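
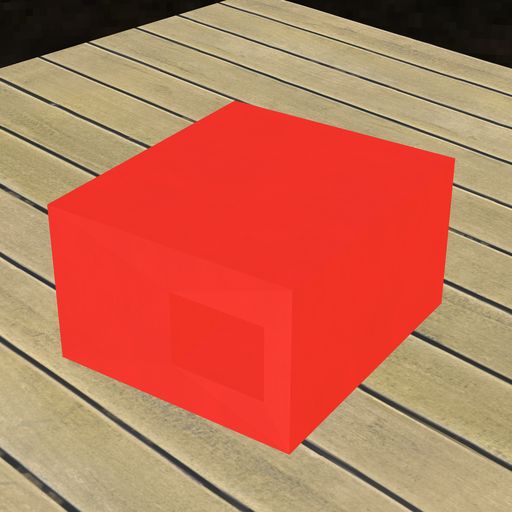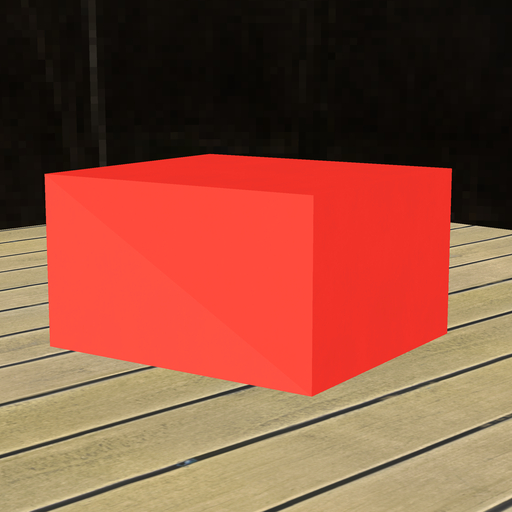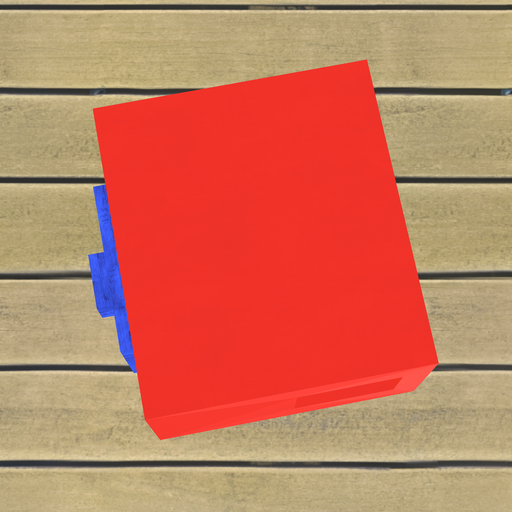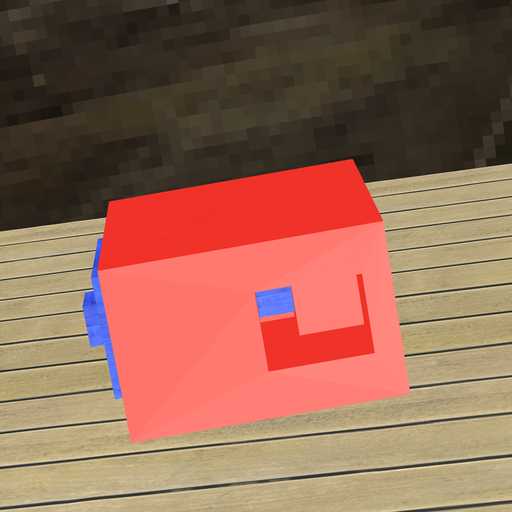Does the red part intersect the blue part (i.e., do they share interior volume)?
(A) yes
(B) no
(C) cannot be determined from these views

(A) yes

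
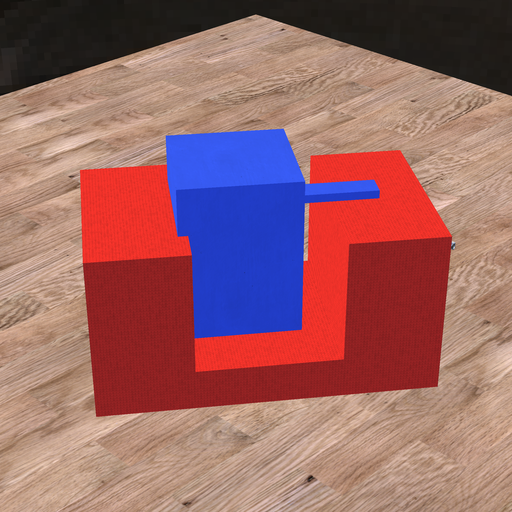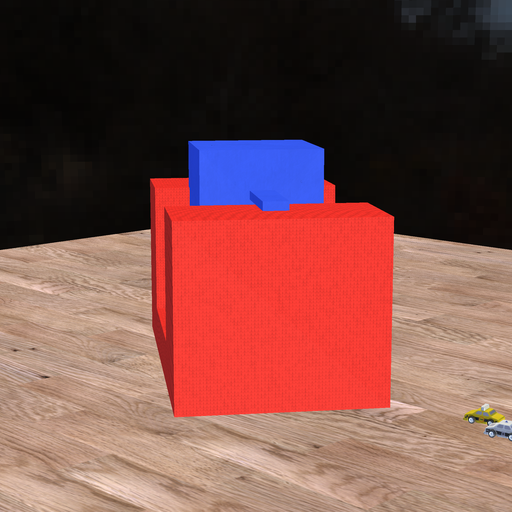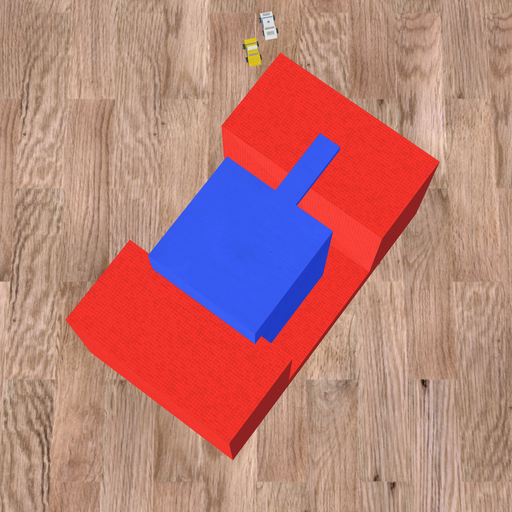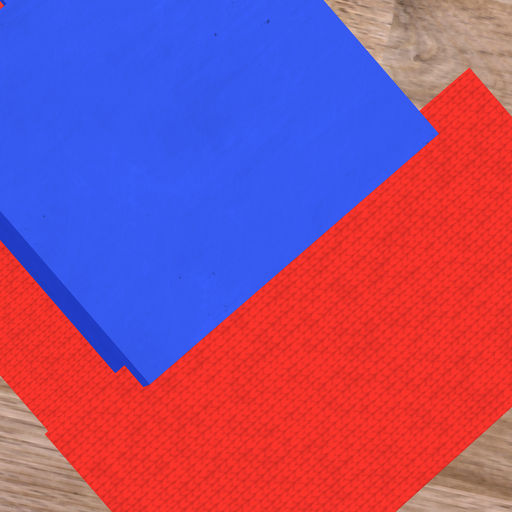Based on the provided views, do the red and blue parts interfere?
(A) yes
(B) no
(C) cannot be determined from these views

(A) yes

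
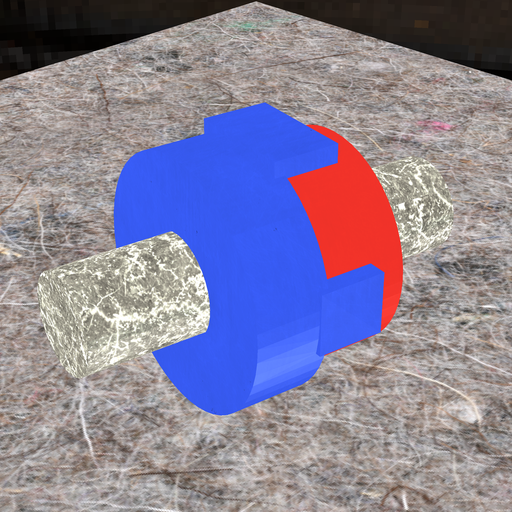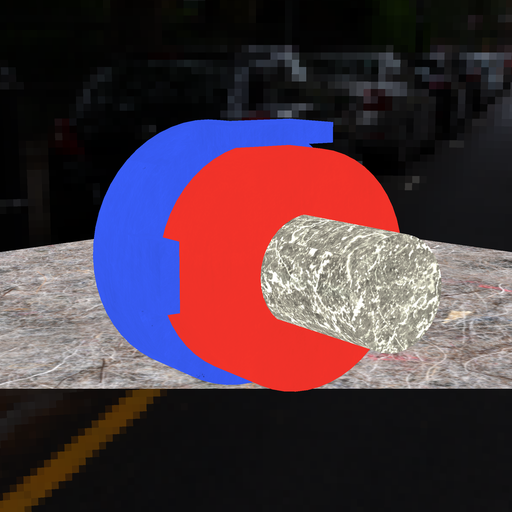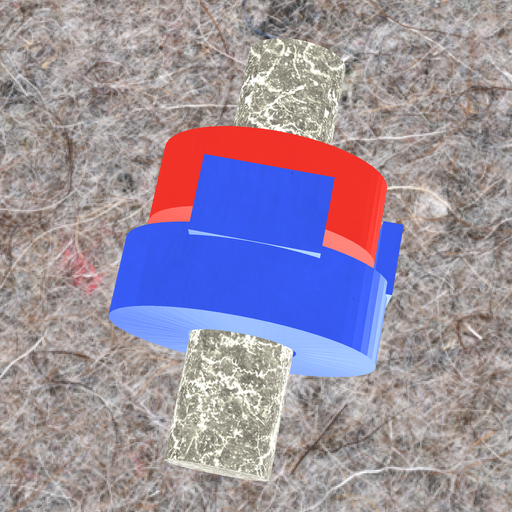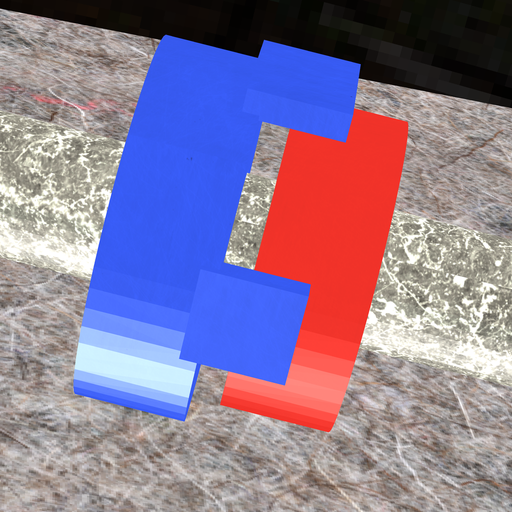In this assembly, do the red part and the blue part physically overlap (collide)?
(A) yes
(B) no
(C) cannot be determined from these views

(B) no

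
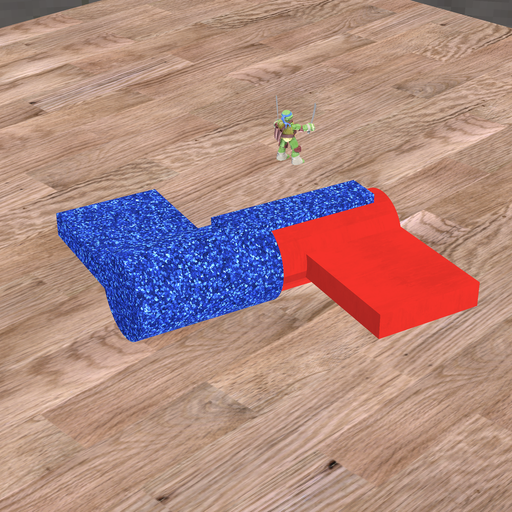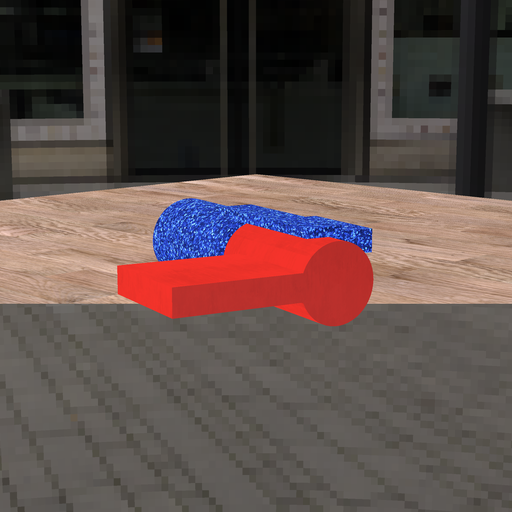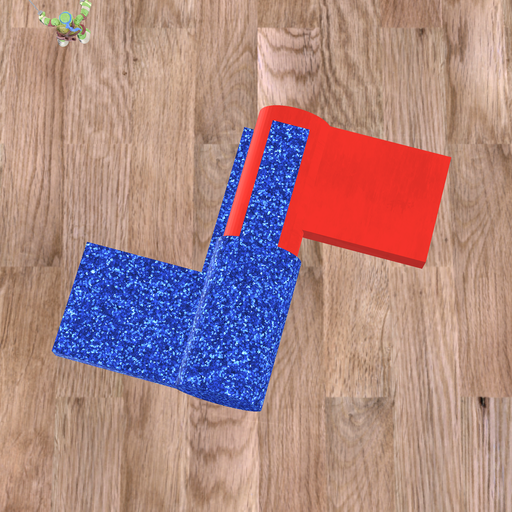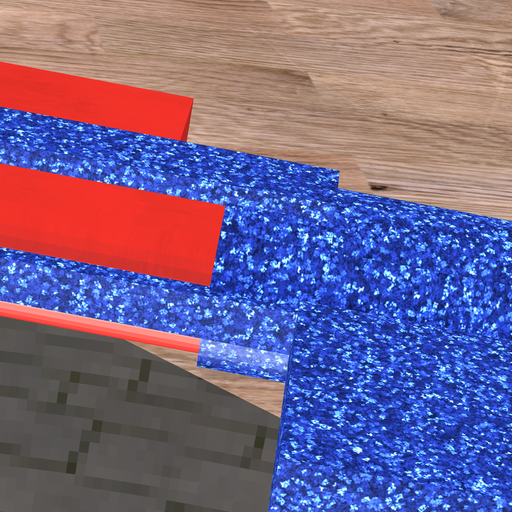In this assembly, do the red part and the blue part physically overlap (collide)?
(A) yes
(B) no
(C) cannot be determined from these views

(A) yes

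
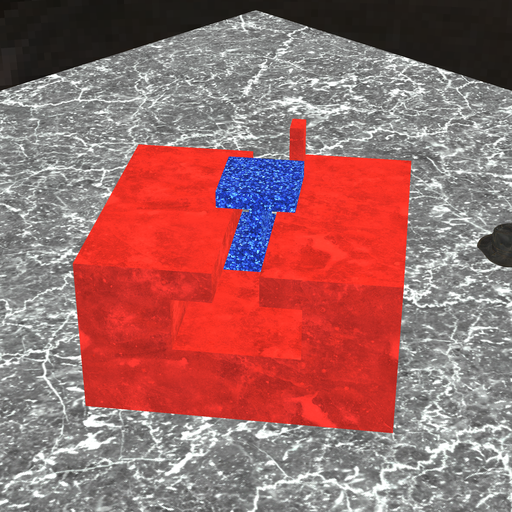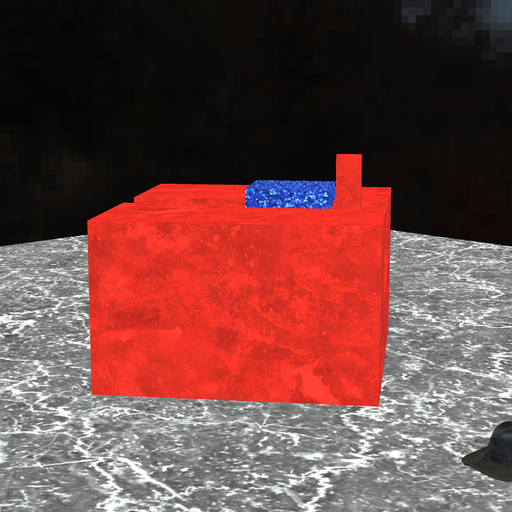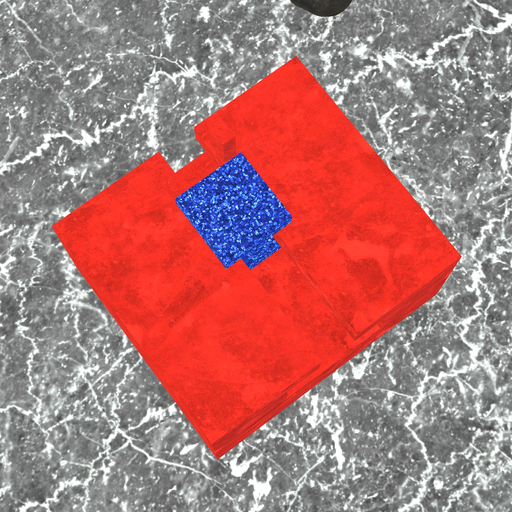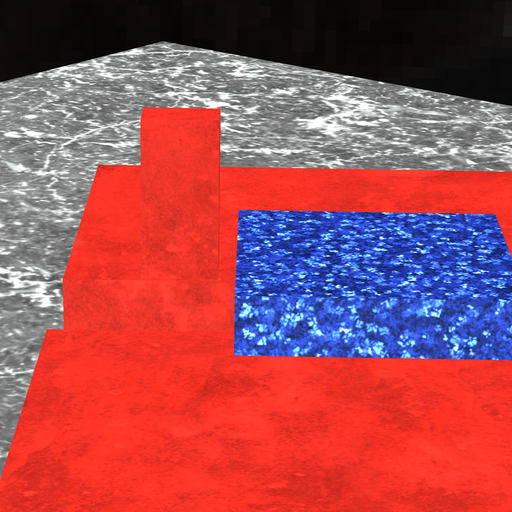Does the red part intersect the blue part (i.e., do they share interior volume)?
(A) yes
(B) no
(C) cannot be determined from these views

(B) no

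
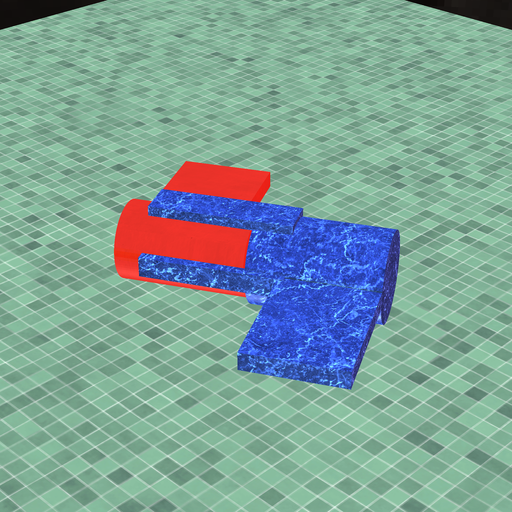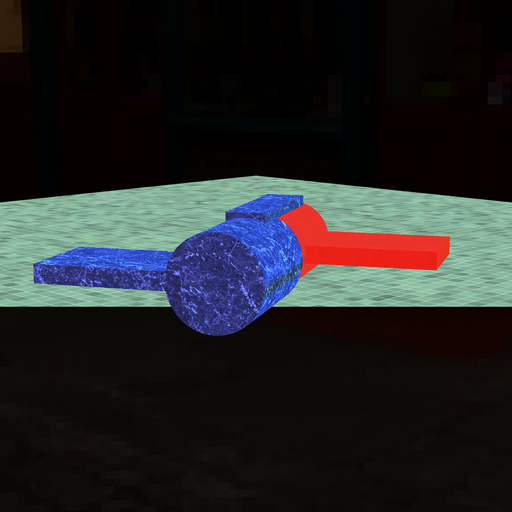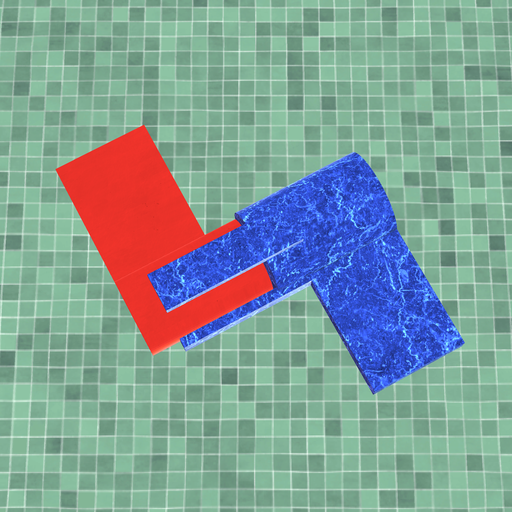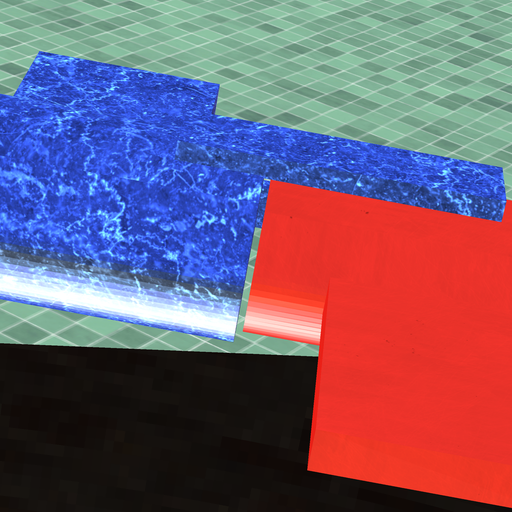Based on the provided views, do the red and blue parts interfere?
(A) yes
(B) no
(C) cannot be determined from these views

(B) no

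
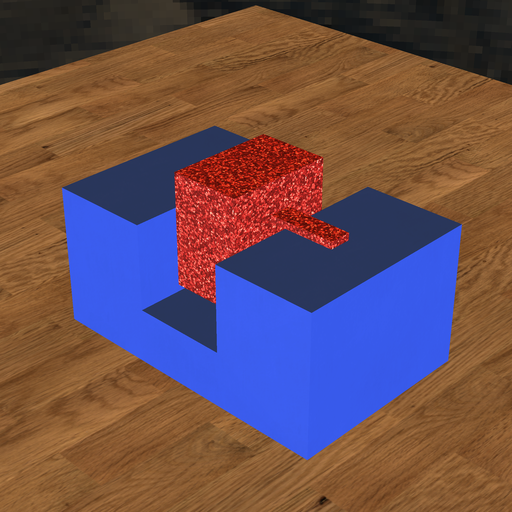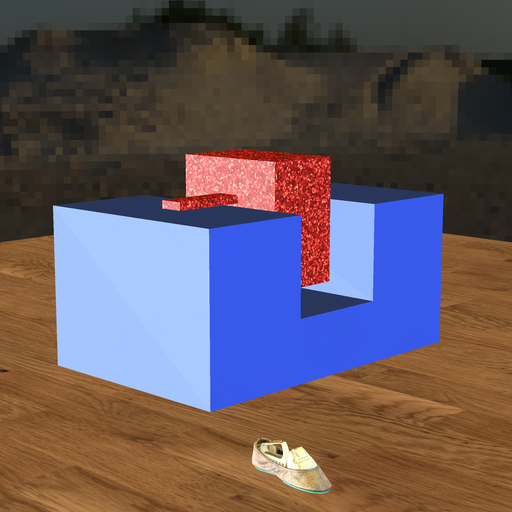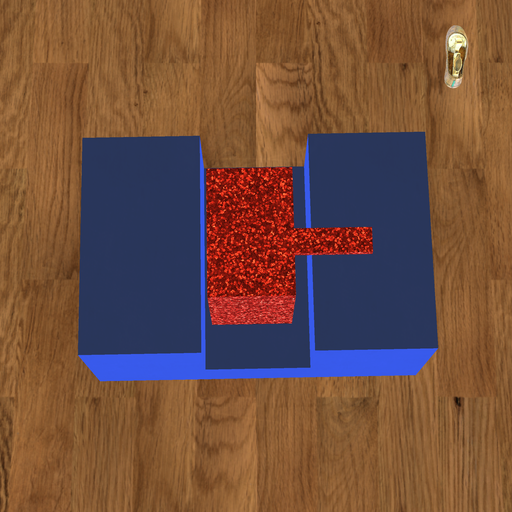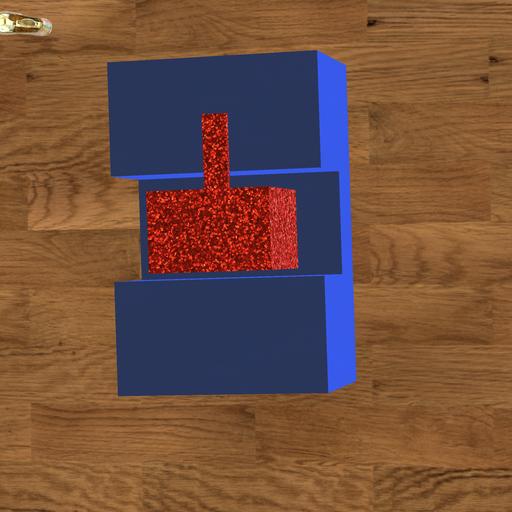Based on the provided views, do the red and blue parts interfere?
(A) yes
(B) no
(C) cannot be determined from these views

(B) no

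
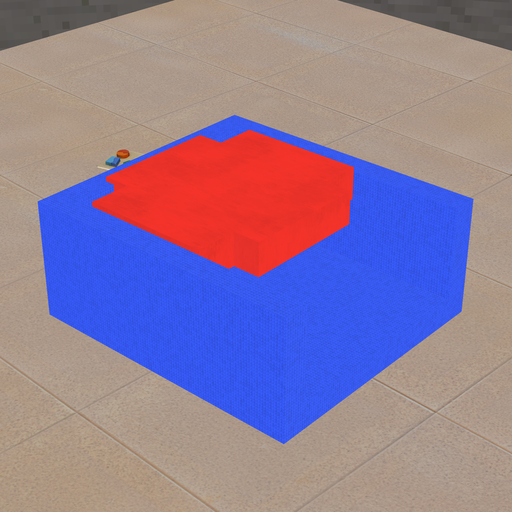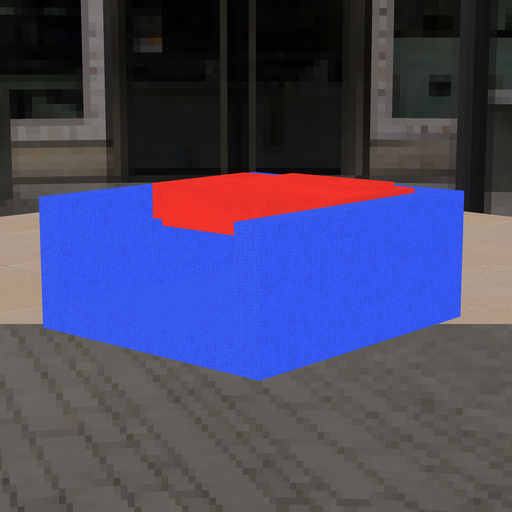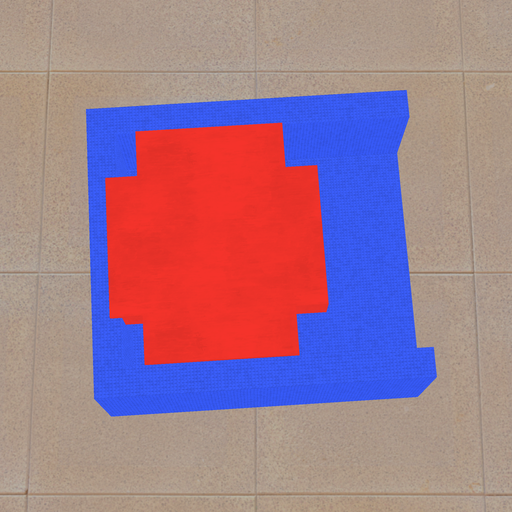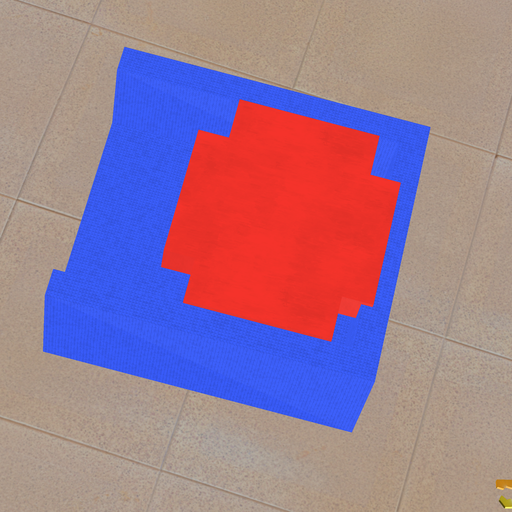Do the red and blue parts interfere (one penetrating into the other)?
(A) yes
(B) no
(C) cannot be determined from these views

(A) yes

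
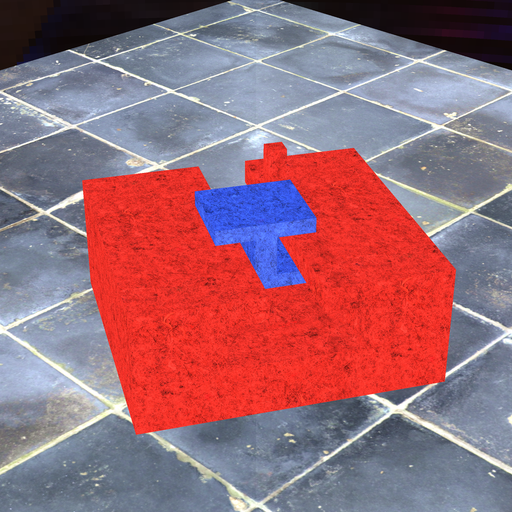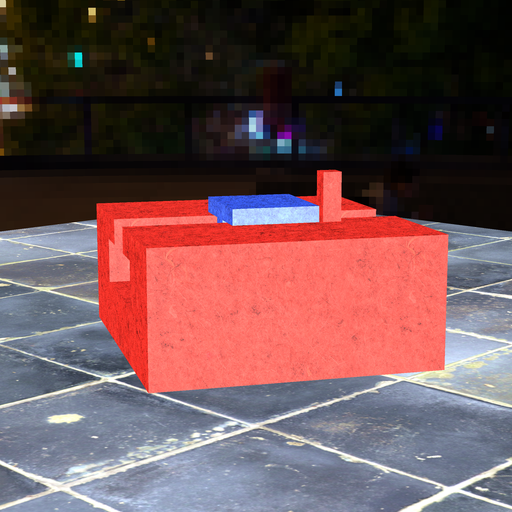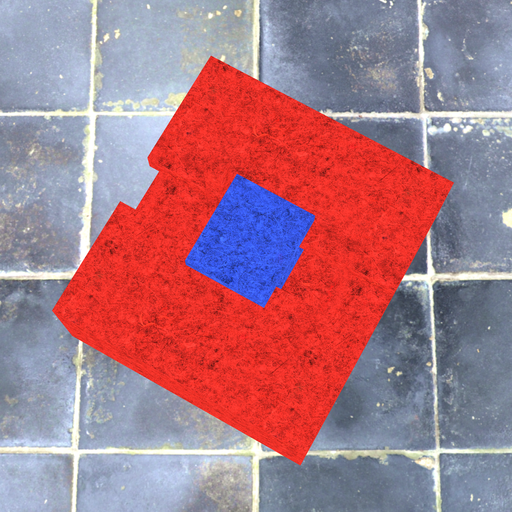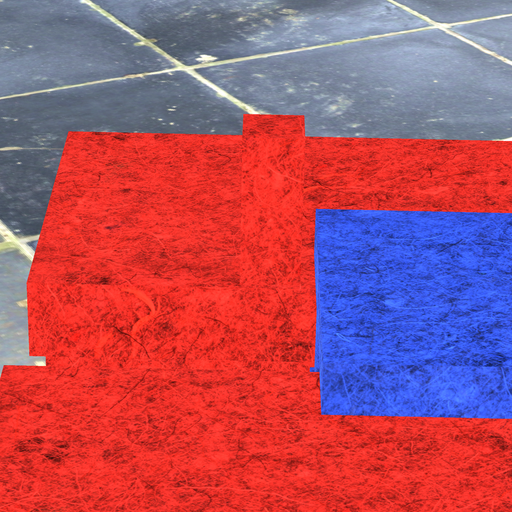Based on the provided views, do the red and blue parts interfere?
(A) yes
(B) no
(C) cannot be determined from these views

(B) no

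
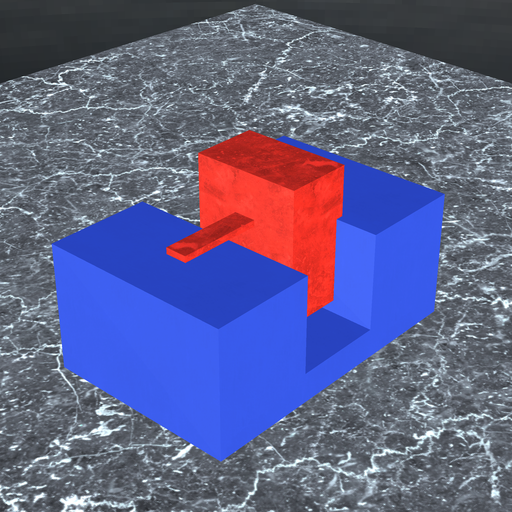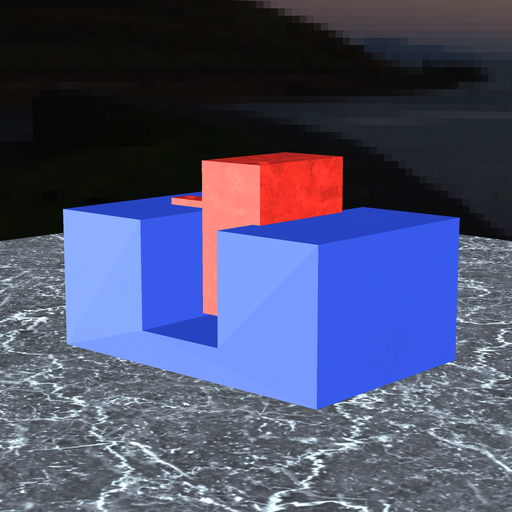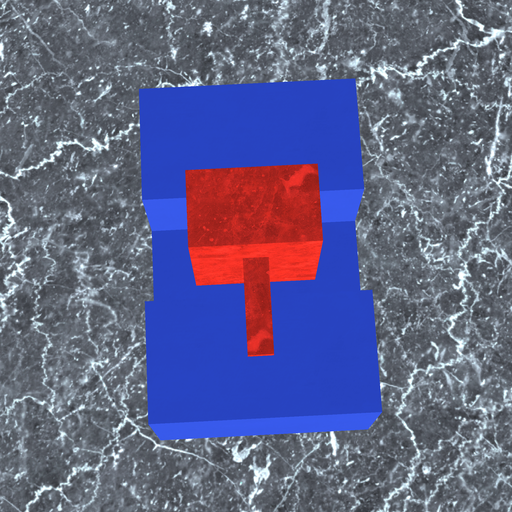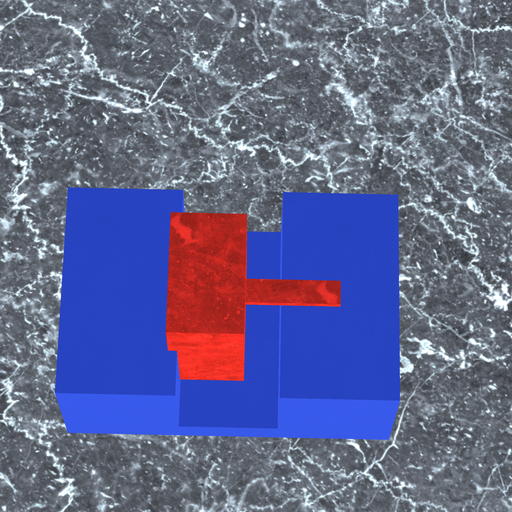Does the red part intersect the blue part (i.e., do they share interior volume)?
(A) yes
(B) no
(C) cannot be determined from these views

(A) yes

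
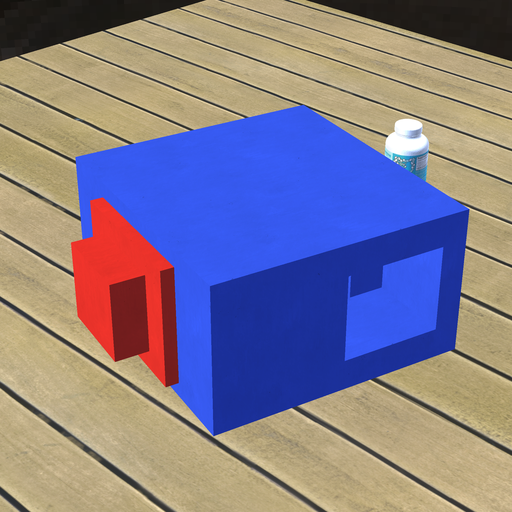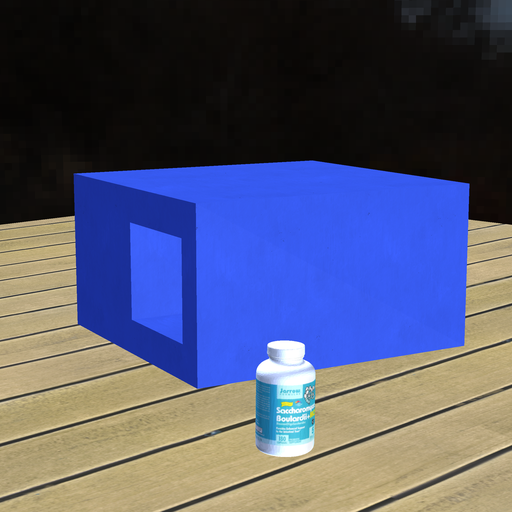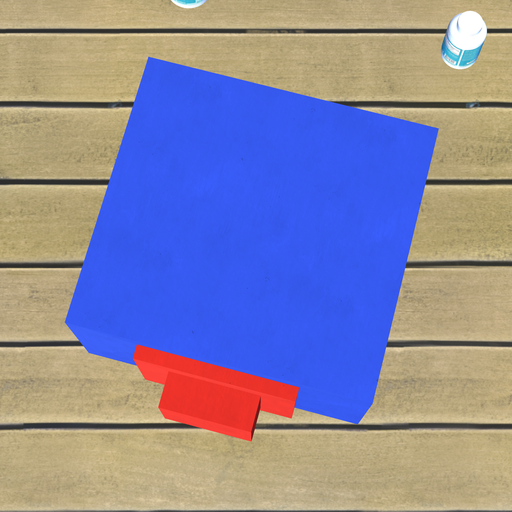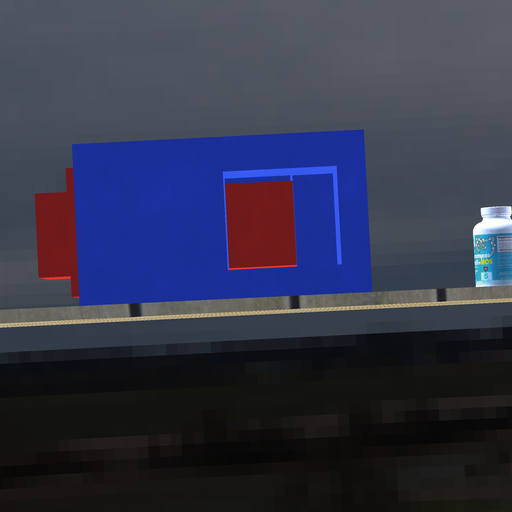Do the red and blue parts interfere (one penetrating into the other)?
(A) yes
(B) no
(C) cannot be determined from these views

(A) yes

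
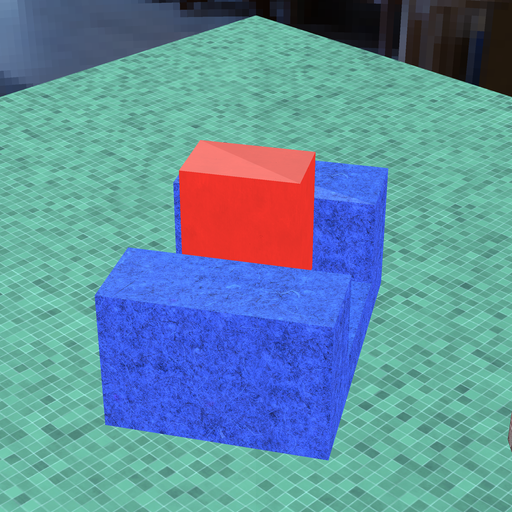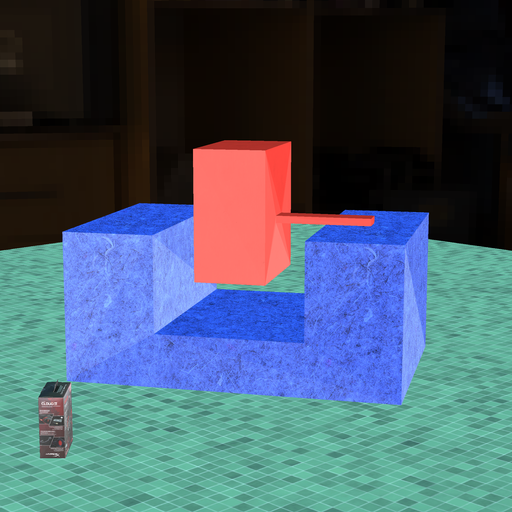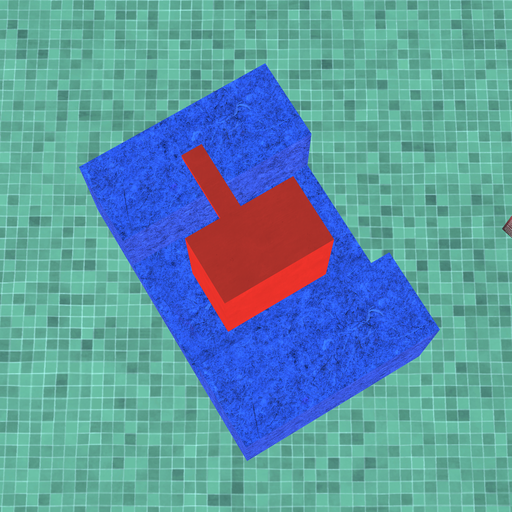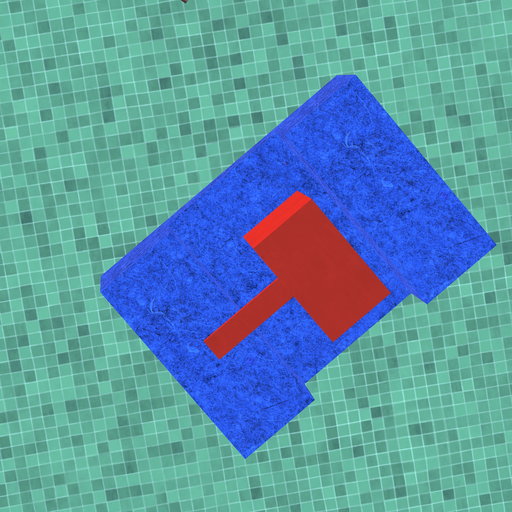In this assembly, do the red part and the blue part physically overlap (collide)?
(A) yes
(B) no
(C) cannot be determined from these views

(B) no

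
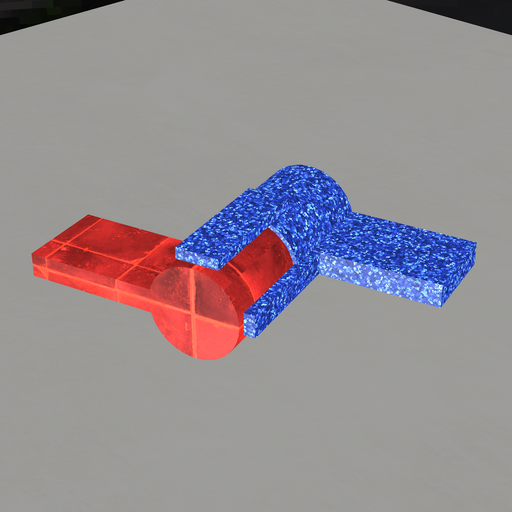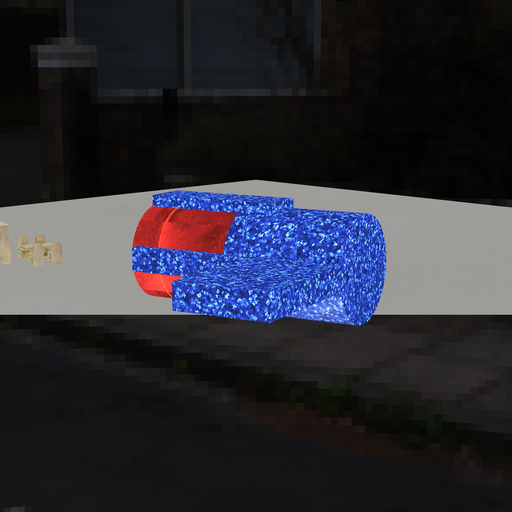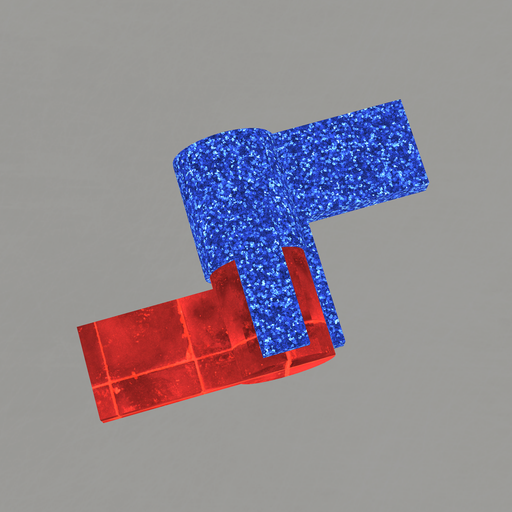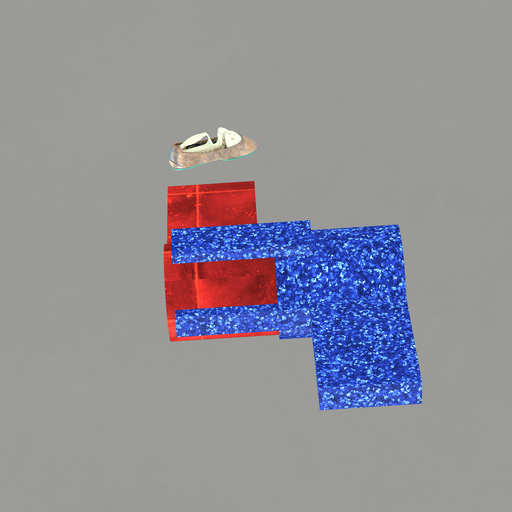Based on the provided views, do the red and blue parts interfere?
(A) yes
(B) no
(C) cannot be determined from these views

(A) yes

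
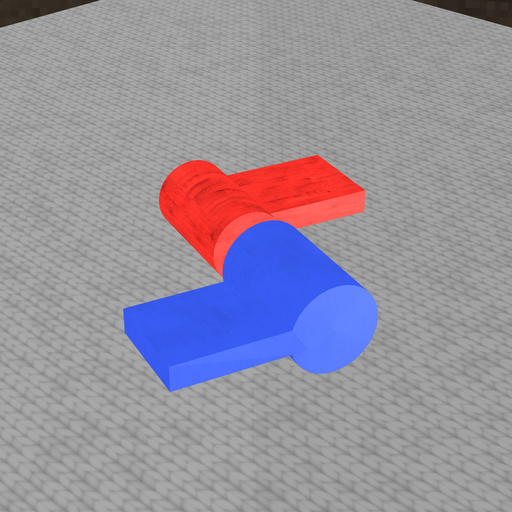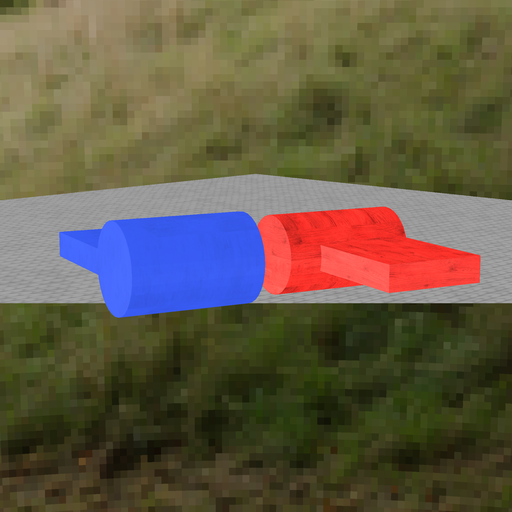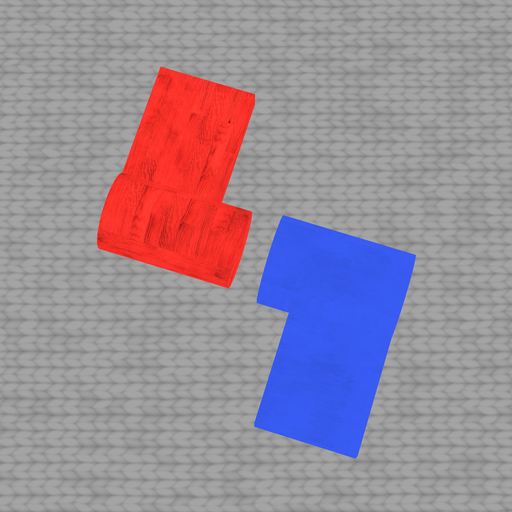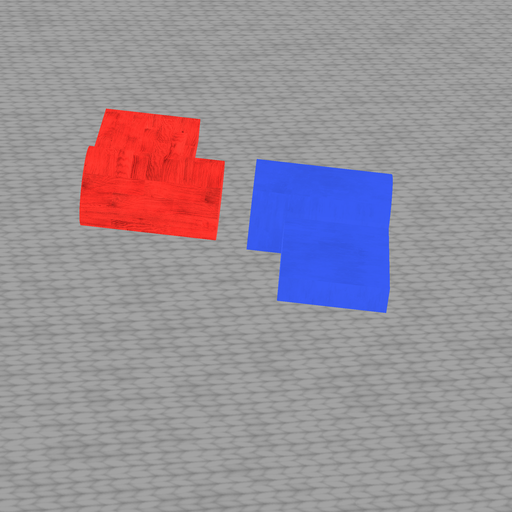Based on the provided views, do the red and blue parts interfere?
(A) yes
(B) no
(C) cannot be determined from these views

(B) no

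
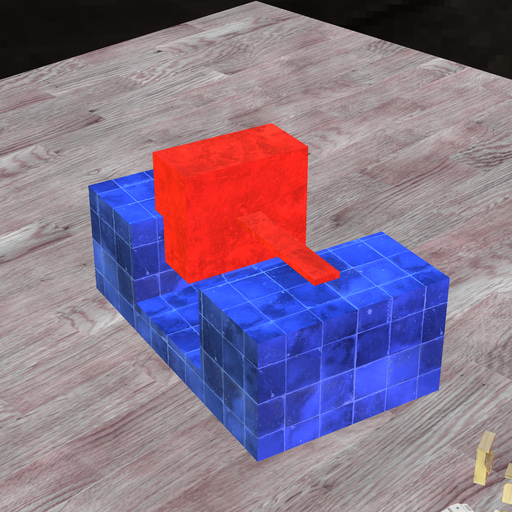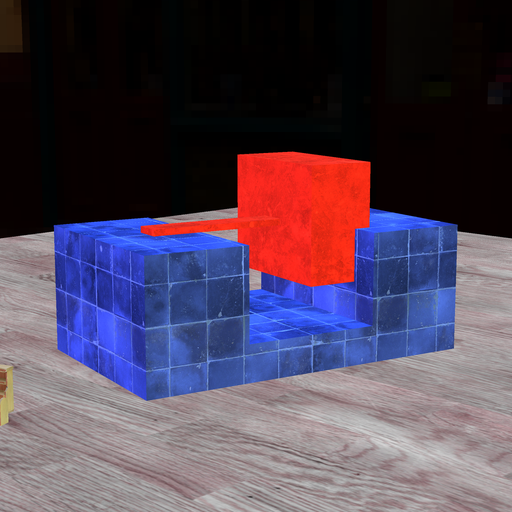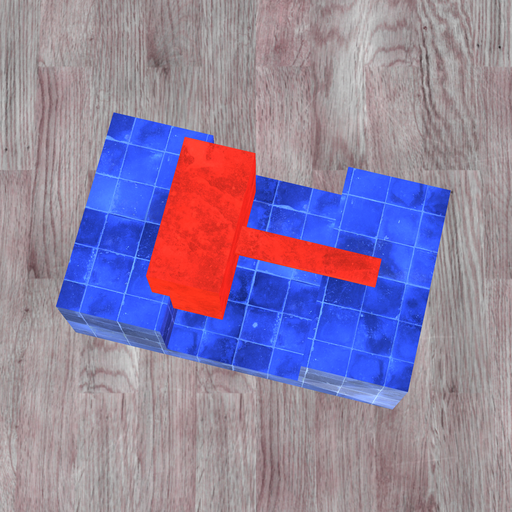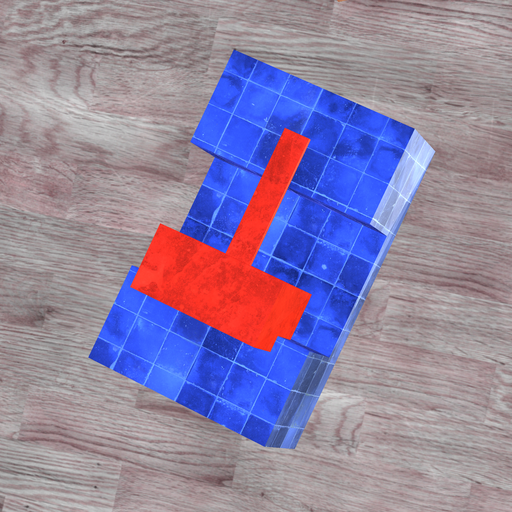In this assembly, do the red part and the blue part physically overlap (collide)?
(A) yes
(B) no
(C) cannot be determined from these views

(A) yes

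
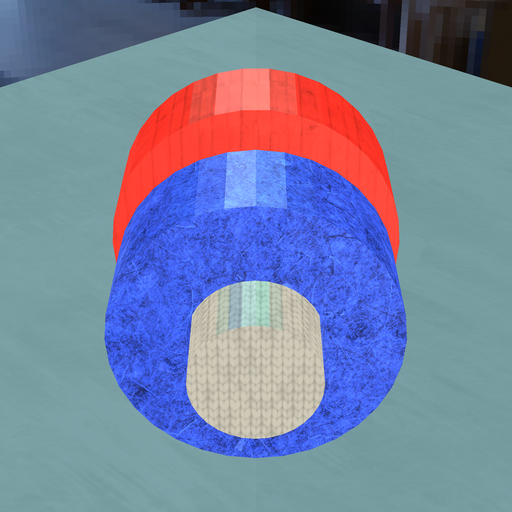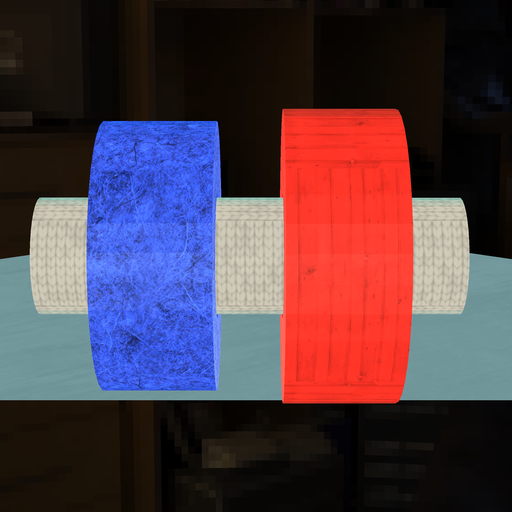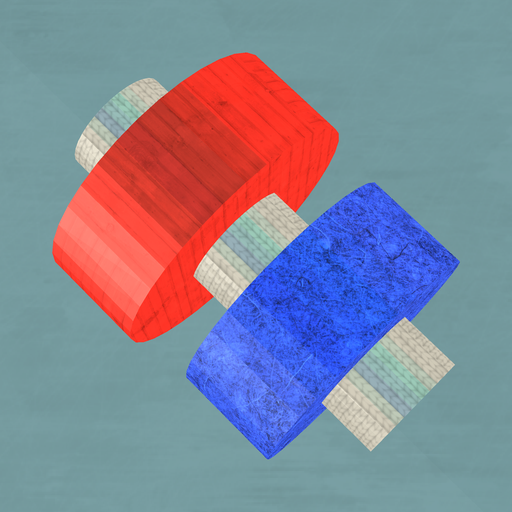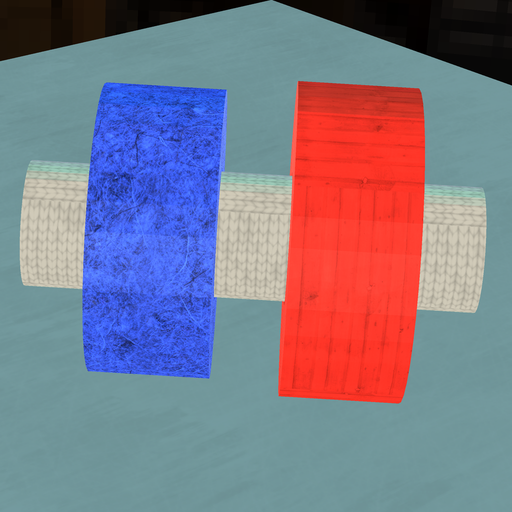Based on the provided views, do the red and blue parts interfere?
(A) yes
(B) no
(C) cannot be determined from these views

(B) no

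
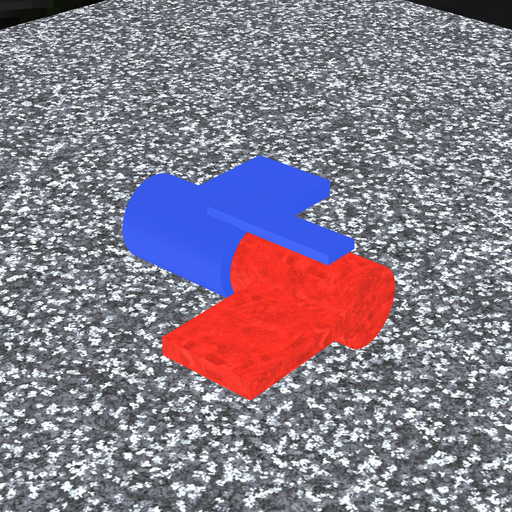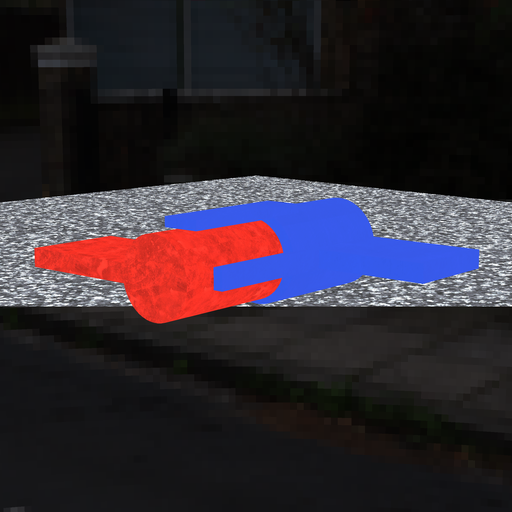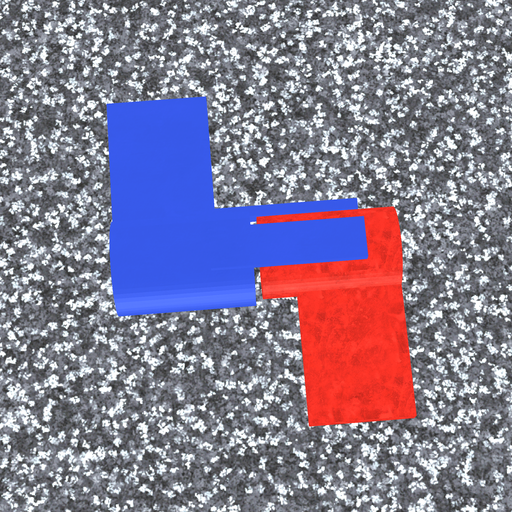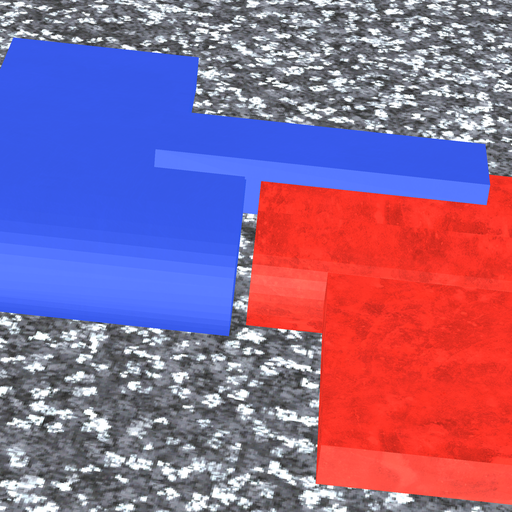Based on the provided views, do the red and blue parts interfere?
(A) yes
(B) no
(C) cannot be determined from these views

(B) no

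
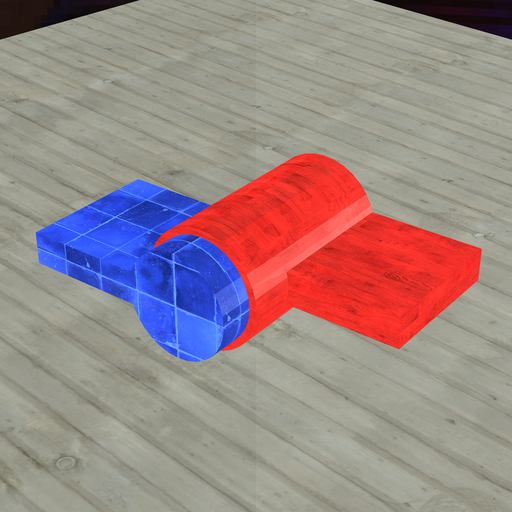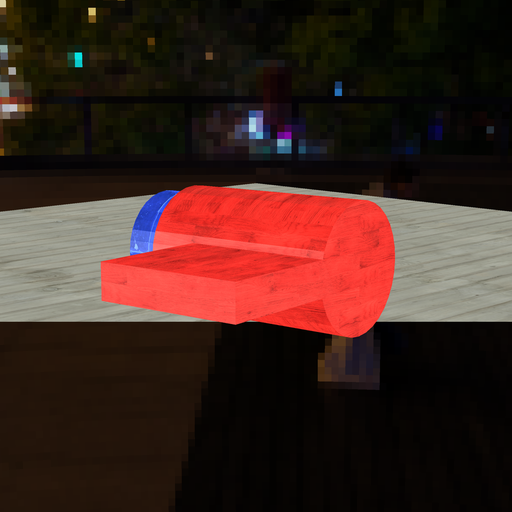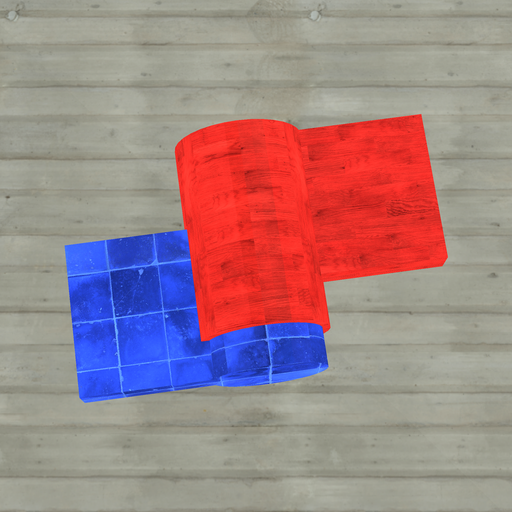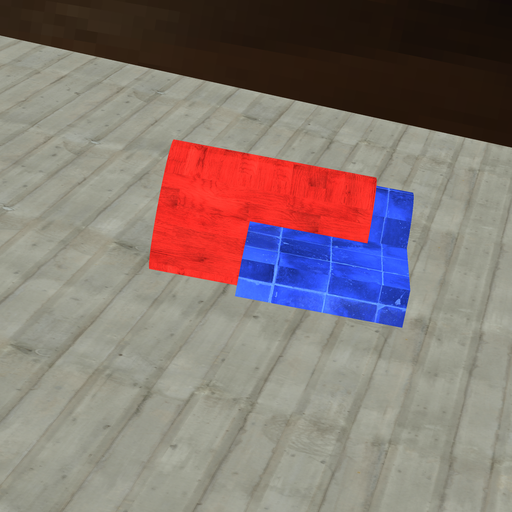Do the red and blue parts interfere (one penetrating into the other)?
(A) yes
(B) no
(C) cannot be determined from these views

(A) yes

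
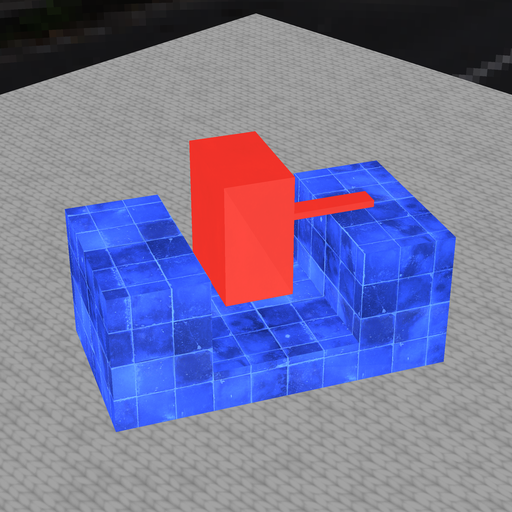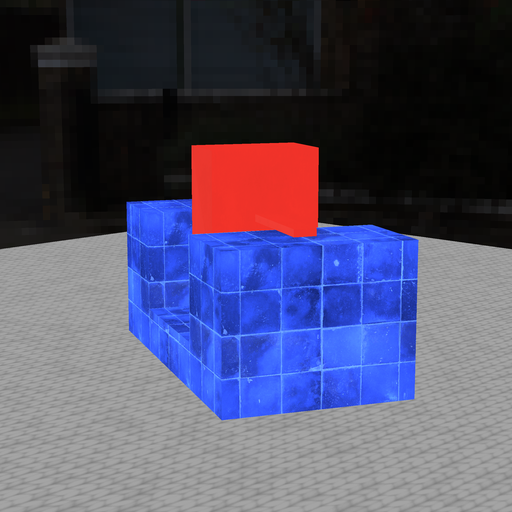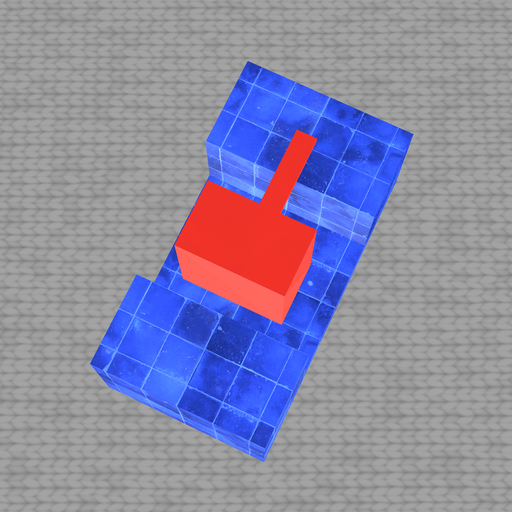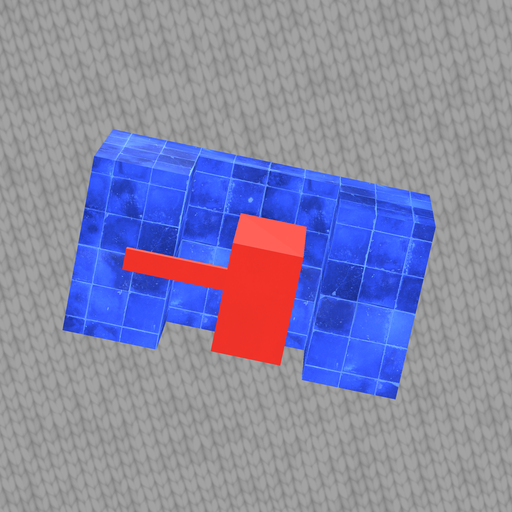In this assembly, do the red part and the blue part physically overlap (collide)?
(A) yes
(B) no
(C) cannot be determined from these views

(B) no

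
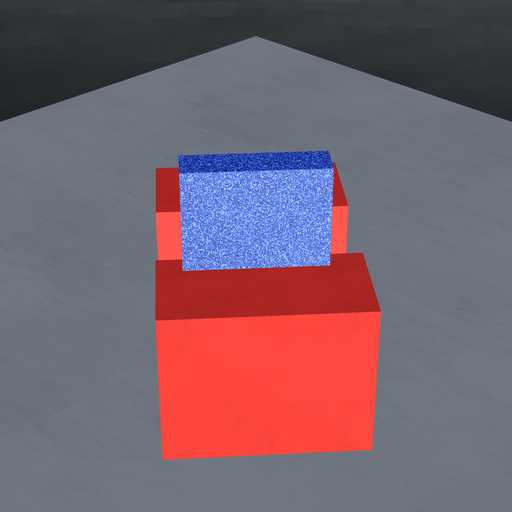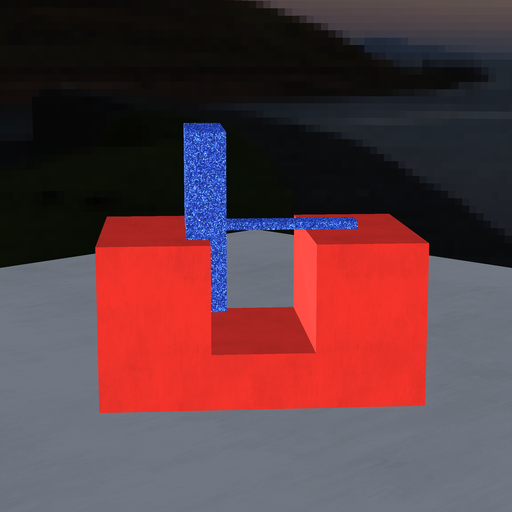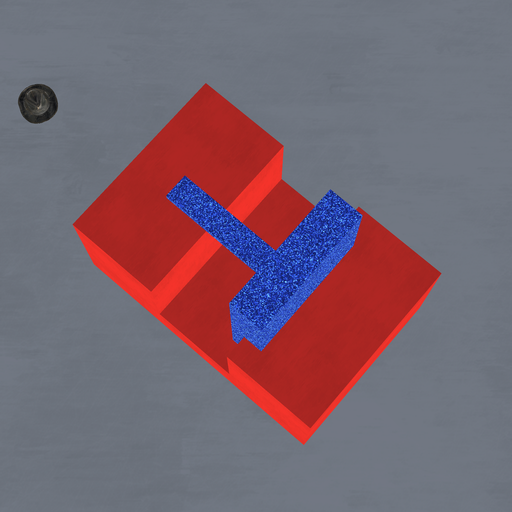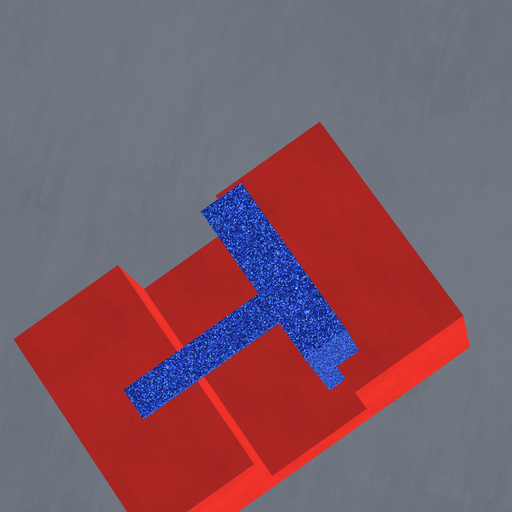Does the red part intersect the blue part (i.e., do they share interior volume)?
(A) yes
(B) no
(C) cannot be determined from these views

(A) yes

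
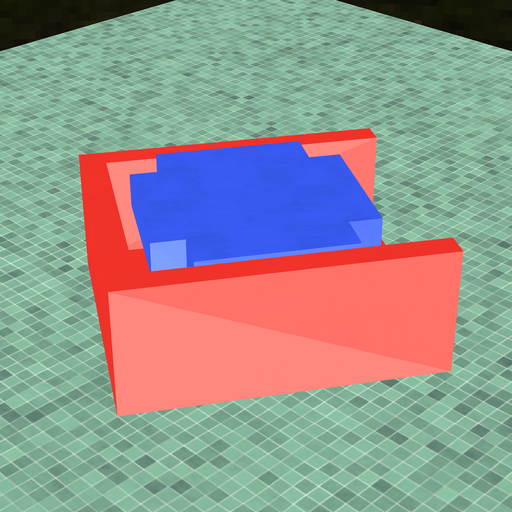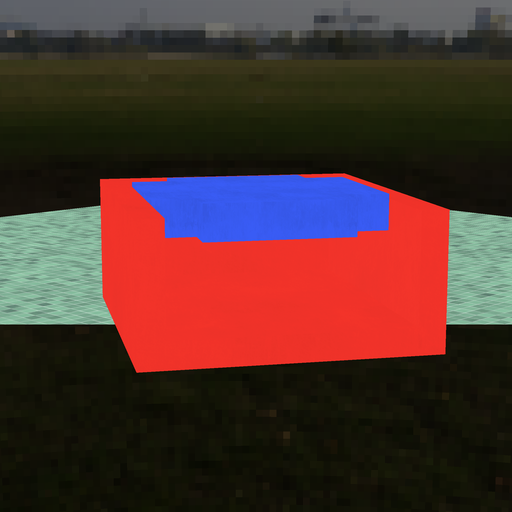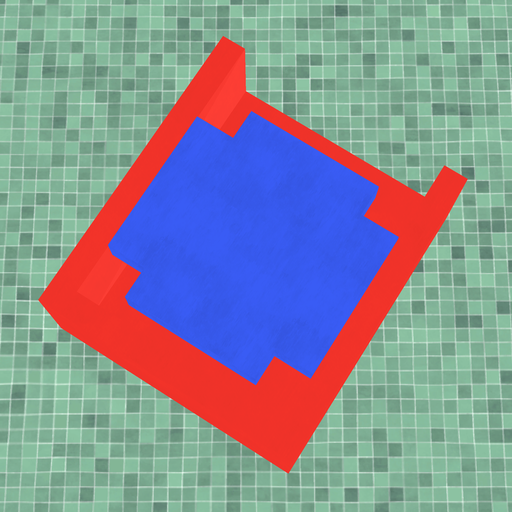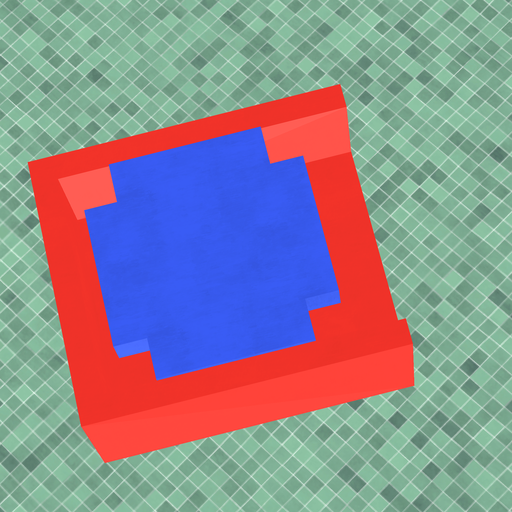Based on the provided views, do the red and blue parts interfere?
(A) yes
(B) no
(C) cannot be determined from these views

(B) no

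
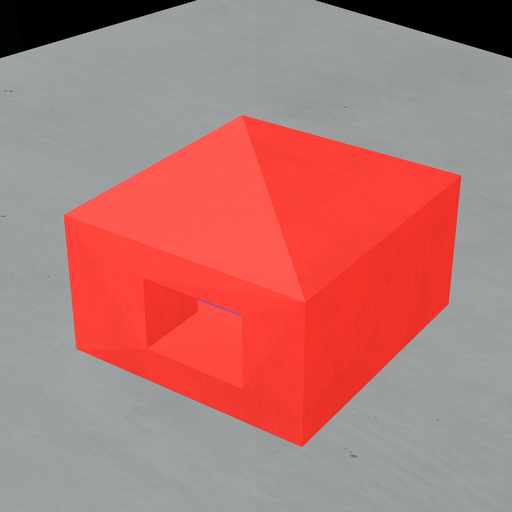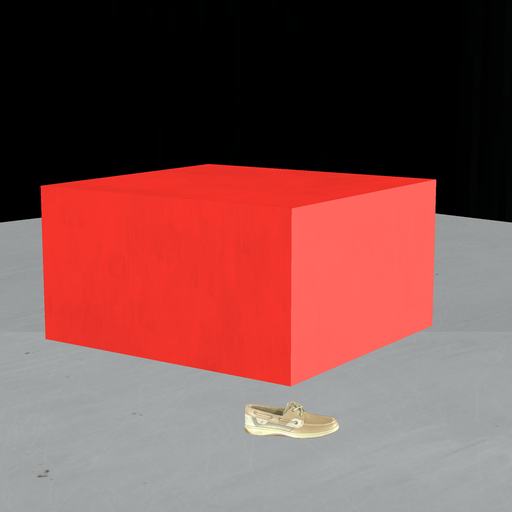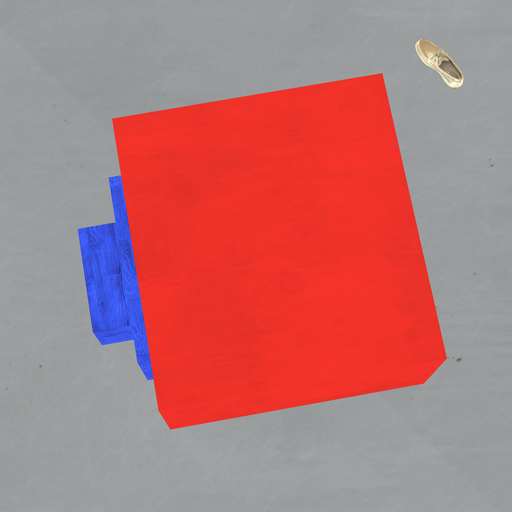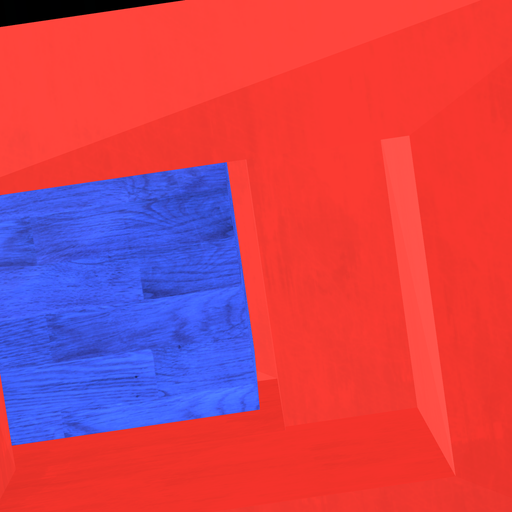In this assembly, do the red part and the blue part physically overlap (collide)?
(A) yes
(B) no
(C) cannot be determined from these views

(B) no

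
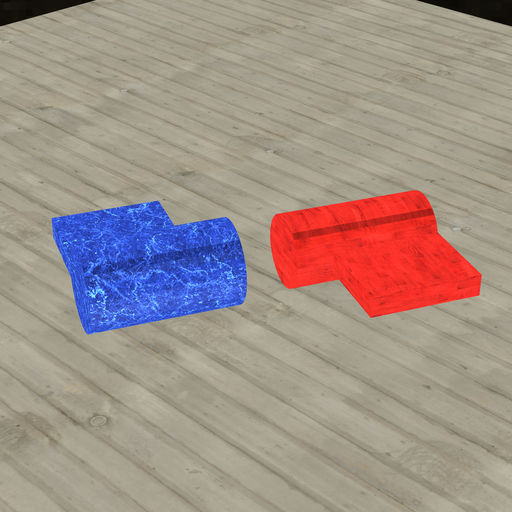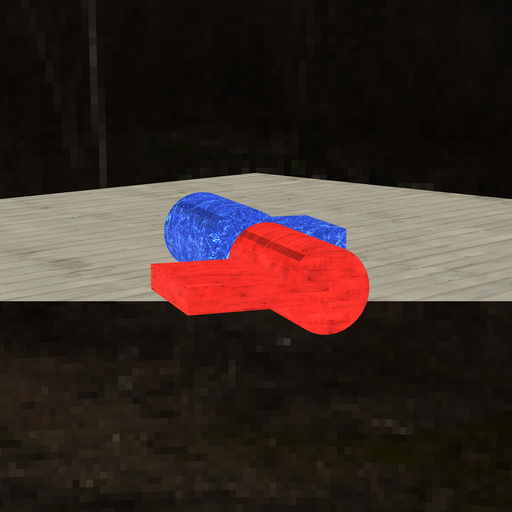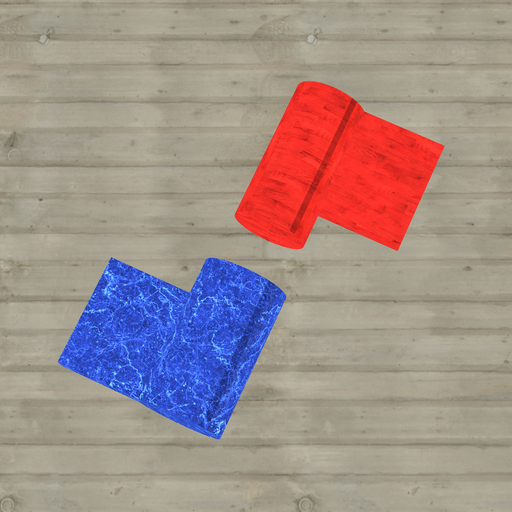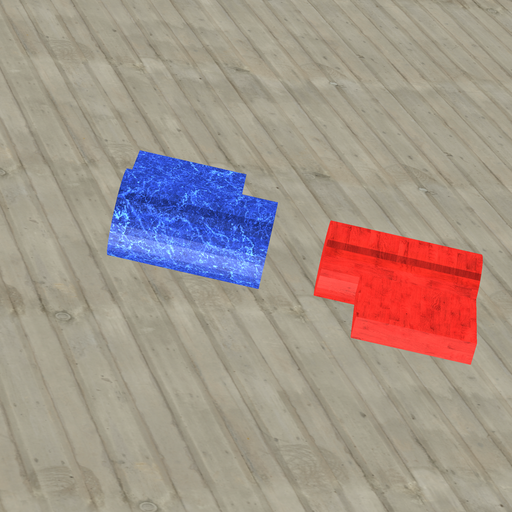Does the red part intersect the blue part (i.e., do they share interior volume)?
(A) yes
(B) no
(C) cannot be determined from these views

(B) no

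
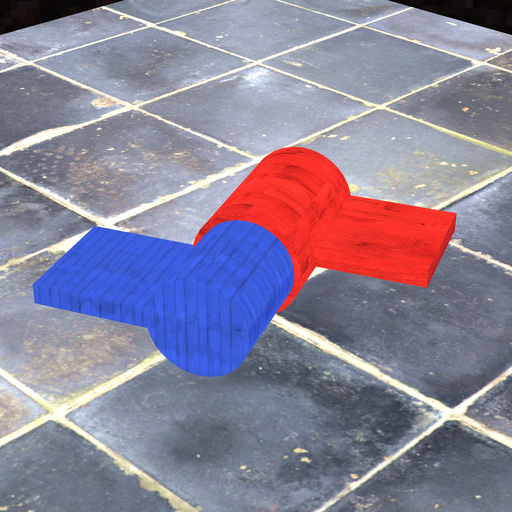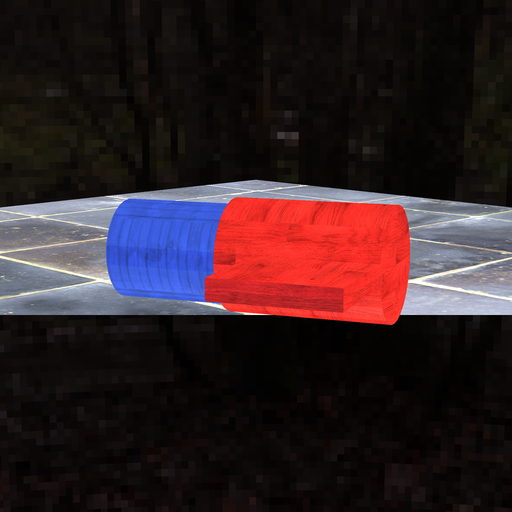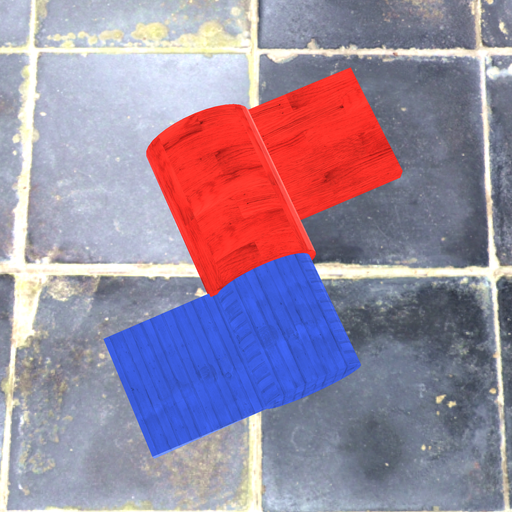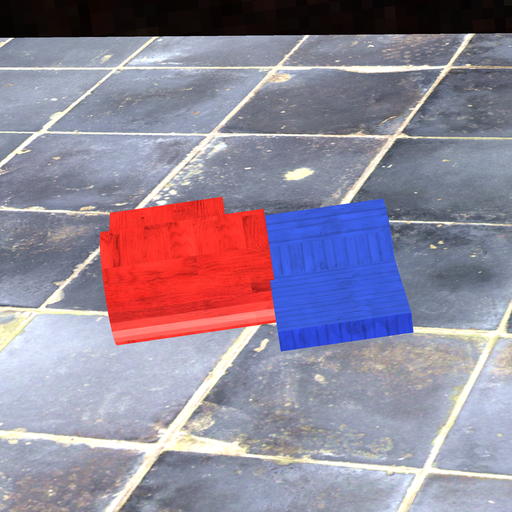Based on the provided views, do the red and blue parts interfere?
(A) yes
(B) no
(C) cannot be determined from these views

(A) yes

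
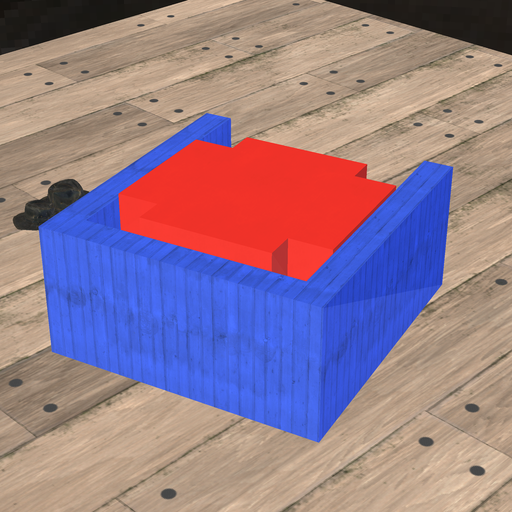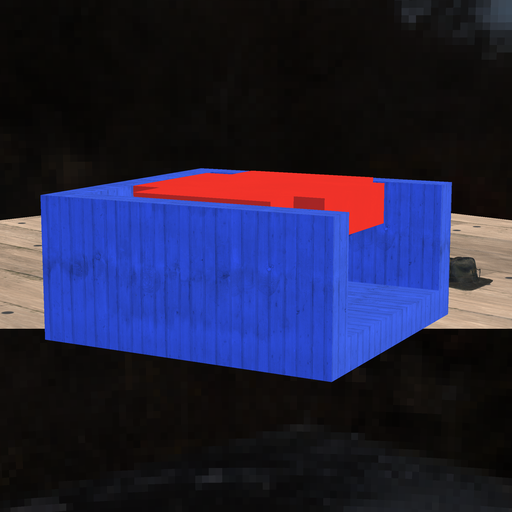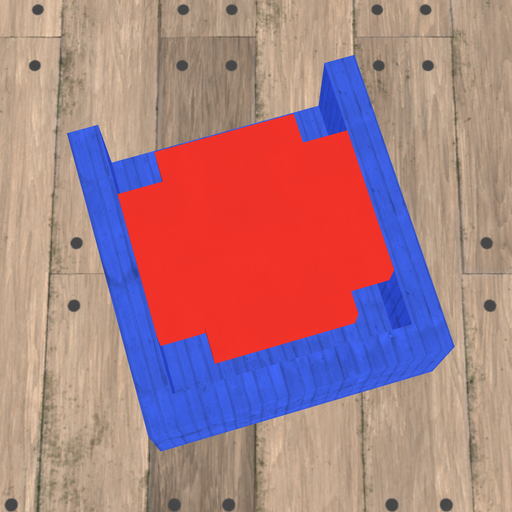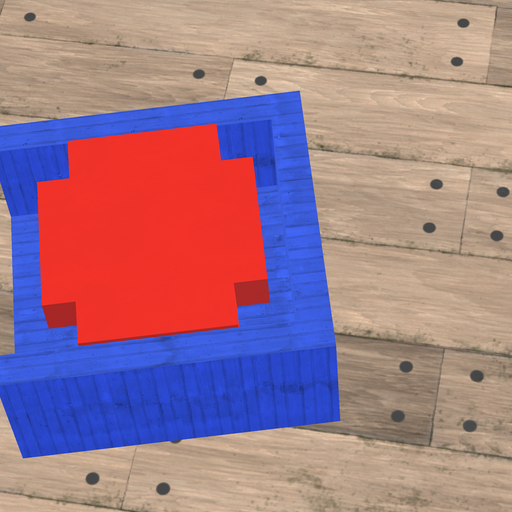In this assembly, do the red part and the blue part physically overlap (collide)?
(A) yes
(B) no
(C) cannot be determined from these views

(B) no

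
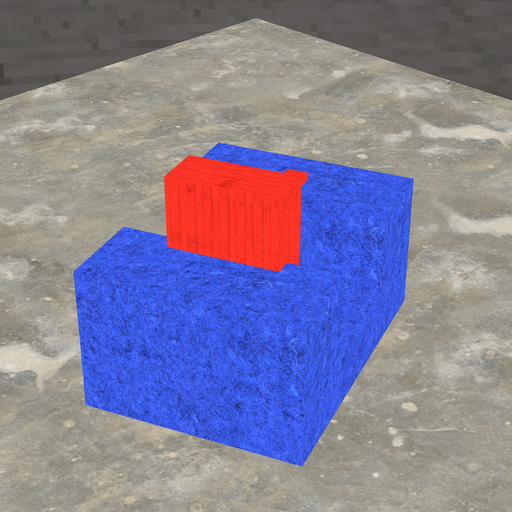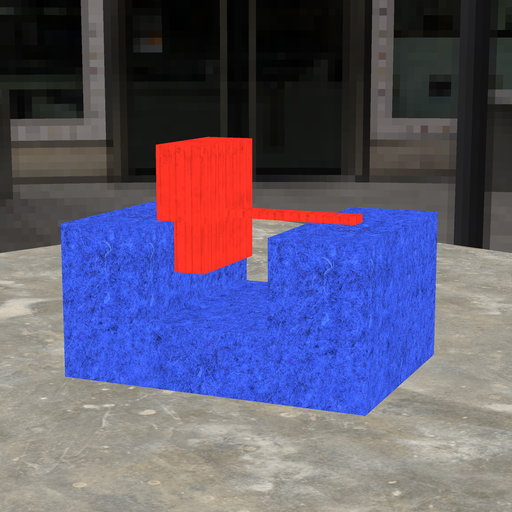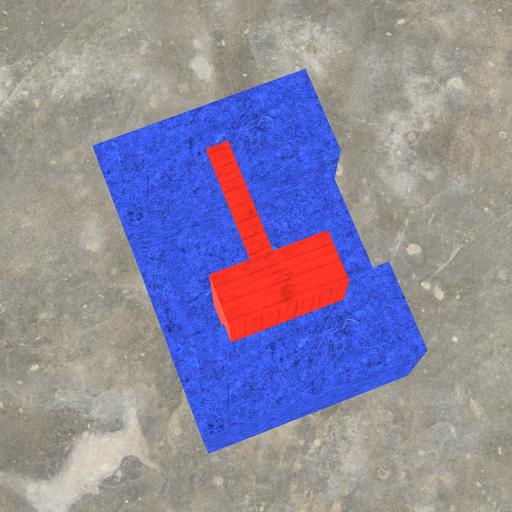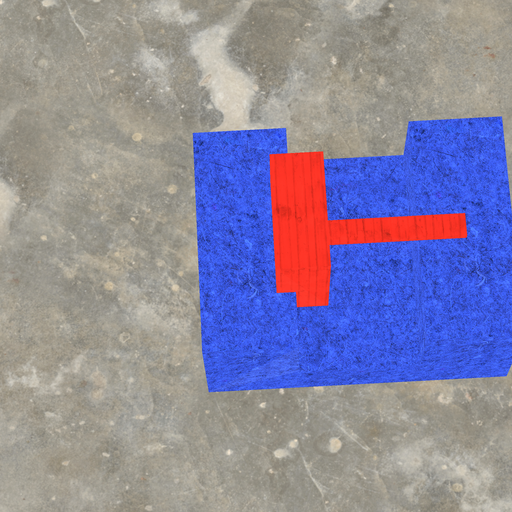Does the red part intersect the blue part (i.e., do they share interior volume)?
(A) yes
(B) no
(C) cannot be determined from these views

(A) yes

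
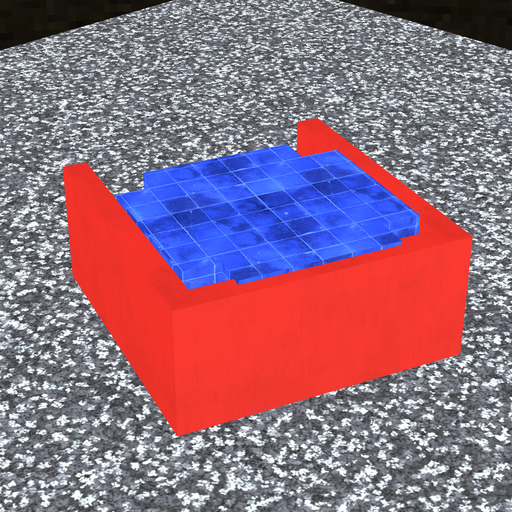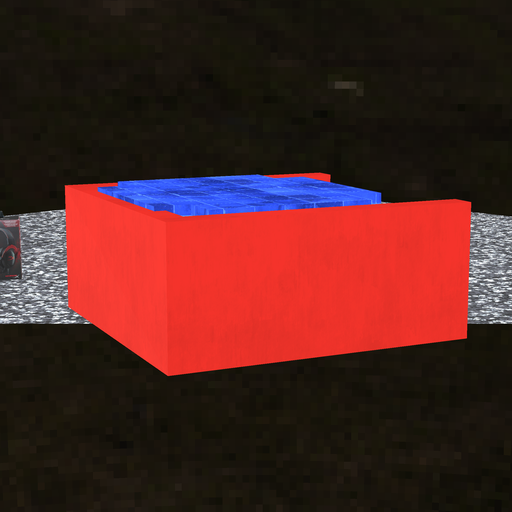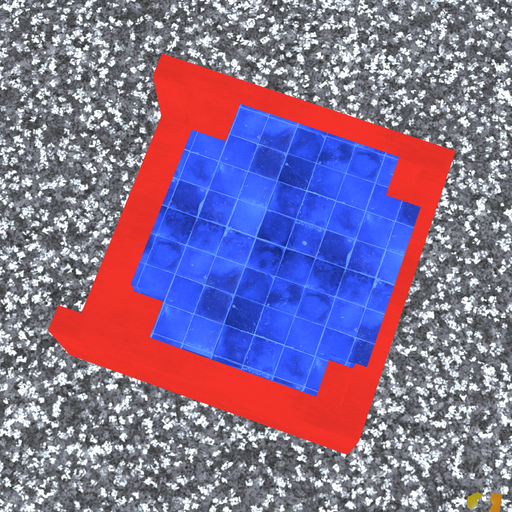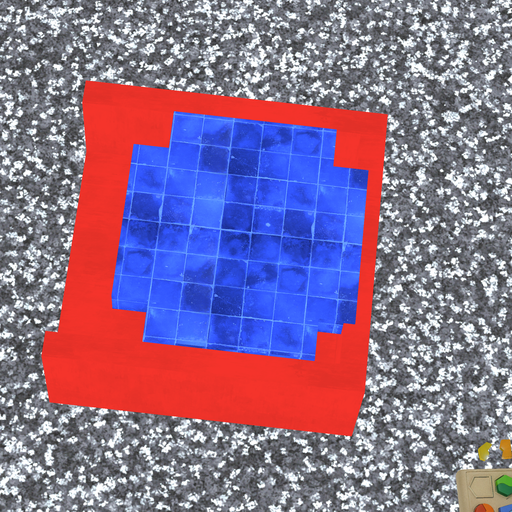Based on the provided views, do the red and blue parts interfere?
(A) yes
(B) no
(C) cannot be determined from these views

(A) yes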